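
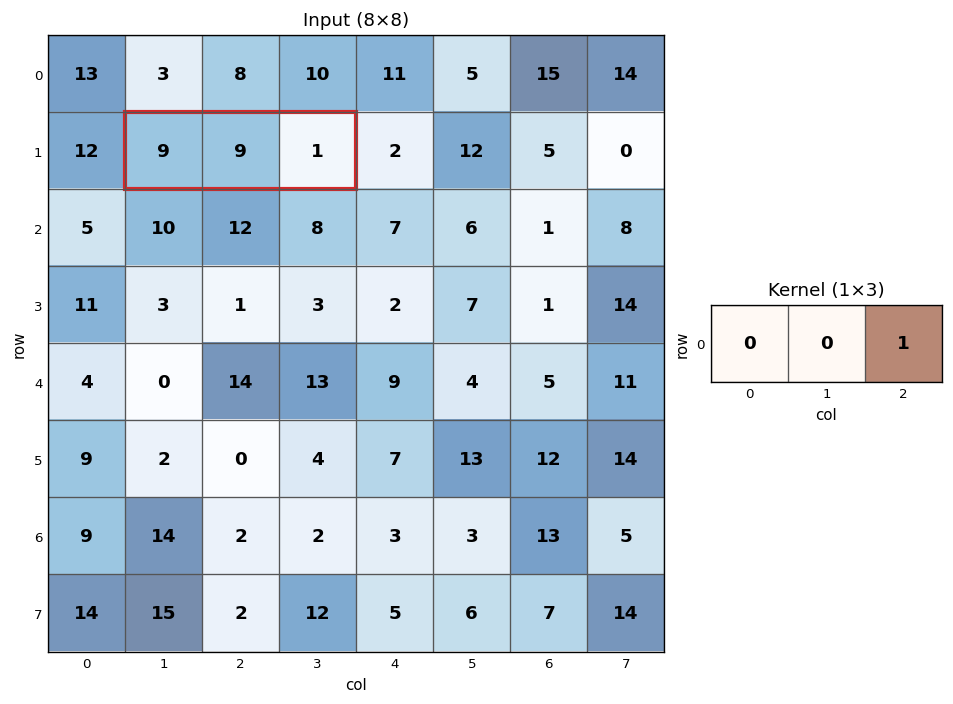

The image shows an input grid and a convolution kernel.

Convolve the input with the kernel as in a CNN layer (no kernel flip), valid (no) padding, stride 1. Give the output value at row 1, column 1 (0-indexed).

1

The receptive field on the input at this output position is [9 9 1]. Elementwise product with the kernel and sum: 1·1.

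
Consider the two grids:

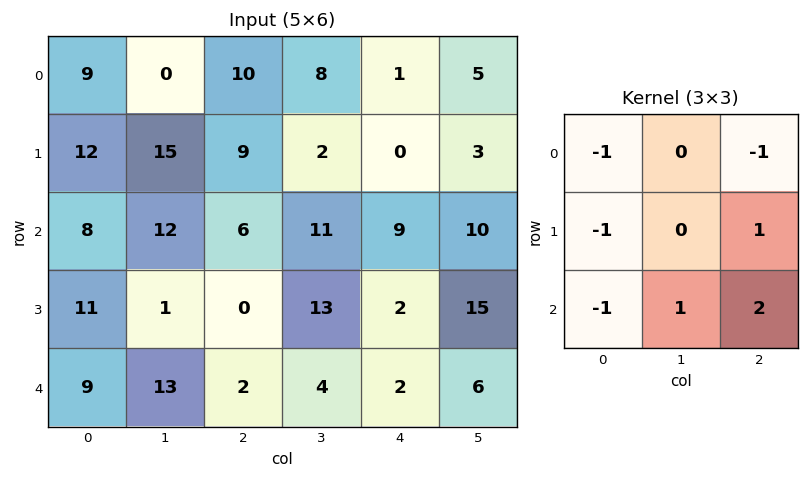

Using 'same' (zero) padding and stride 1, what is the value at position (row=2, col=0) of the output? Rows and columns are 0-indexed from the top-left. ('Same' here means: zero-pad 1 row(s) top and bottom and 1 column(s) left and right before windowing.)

The receptive field on the zero-padded input at this output position is [0 12 15 / 0 8 12 / 0 11 1]. Elementwise product with the kernel and sum: 0·-1 + 15·-1 + 0·-1 + 12·1 + 0·-1 + 11·1 + 1·2.

10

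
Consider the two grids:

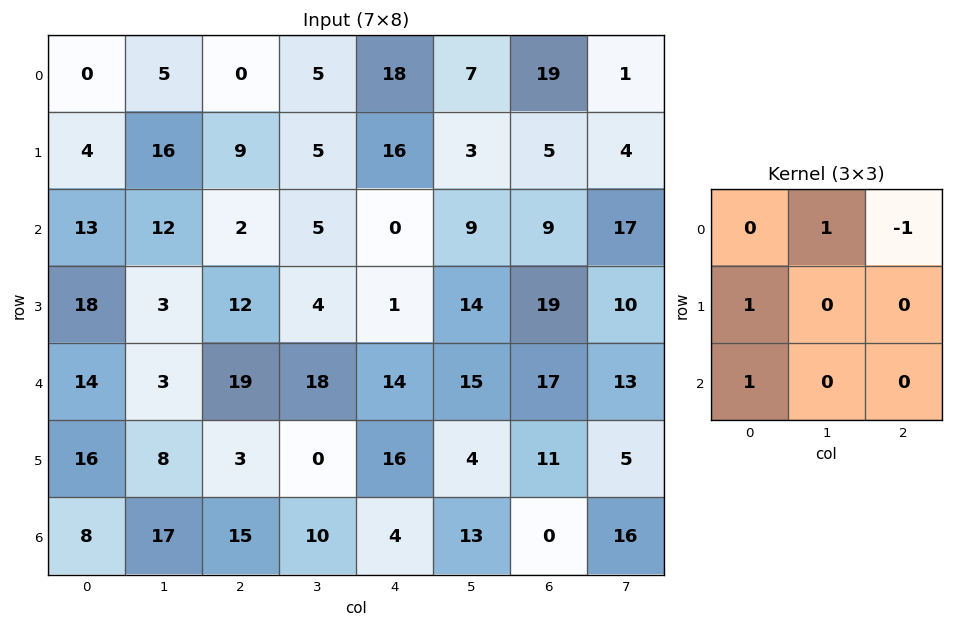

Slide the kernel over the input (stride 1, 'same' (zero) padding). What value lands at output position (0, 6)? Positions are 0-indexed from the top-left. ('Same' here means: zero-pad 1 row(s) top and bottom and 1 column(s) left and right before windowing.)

The receptive field on the zero-padded input at this output position is [0 0 0 / 7 19 1 / 3 5 4]. Elementwise product with the kernel and sum: 0·1 + 0·-1 + 7·1 + 3·1.

10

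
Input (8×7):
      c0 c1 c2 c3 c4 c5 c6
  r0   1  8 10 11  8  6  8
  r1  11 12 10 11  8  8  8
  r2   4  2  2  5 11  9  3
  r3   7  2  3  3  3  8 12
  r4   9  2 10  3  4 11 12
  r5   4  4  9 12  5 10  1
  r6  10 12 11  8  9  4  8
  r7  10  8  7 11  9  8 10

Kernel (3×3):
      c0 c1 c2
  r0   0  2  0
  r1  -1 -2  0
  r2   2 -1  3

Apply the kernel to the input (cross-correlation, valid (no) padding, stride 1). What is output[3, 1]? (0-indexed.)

19

The receptive field on the input at this output position is [2 3 3 / 2 10 3 / 4 9 12]. Elementwise product with the kernel and sum: 3·2 + 2·-1 + 10·-2 + 4·2 + 9·-1 + 12·3.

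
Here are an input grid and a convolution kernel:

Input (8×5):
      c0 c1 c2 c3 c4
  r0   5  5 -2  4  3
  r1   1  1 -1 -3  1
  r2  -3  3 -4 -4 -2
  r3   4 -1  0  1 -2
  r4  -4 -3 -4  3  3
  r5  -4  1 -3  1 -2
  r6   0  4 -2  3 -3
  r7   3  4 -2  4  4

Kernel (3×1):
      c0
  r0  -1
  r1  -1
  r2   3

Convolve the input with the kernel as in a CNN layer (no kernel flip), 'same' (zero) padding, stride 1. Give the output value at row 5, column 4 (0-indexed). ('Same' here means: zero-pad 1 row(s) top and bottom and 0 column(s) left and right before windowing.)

-10

The receptive field on the zero-padded input at this output position is [3 / -2 / -3]. Elementwise product with the kernel and sum: 3·-1 + -2·-1 + -3·3.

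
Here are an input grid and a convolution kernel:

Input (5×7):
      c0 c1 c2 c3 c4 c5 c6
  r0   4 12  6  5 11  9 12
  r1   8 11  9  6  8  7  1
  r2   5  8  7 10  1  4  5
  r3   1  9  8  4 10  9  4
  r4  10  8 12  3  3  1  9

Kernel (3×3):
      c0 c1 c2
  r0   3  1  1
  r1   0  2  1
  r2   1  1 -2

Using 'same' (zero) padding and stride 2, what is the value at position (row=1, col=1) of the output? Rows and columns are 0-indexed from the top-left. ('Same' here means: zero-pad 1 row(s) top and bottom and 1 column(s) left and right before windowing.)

81

The receptive field on the zero-padded input at this output position is [11 9 6 / 8 7 10 / 9 8 4]. Elementwise product with the kernel and sum: 11·3 + 9·1 + 6·1 + 7·2 + 10·1 + 9·1 + 8·1 + 4·-2.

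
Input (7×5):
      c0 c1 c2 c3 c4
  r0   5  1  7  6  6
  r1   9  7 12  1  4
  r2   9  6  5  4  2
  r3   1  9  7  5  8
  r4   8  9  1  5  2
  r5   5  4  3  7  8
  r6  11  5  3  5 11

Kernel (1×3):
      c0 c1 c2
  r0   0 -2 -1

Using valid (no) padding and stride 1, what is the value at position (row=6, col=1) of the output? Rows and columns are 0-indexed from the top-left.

-11

The receptive field on the input at this output position is [5 3 5]. Elementwise product with the kernel and sum: 3·-2 + 5·-1.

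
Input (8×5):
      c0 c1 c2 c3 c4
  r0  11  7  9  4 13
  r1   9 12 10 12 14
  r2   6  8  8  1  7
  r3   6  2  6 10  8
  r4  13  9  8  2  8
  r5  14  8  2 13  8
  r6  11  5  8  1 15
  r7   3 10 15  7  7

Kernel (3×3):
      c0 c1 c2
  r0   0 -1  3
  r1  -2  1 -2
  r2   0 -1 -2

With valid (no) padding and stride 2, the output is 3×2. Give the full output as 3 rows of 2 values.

Output[0,0]: The receptive field on the input at this output position is [11 7 9 / 9 12 10 / 6 8 8]. Elementwise product with the kernel and sum: 7·-1 + 9·3 + 9·-2 + 12·1 + 10·-2 + 8·-1 + 8·-2.

-30 -16
-31 -16
-30 -16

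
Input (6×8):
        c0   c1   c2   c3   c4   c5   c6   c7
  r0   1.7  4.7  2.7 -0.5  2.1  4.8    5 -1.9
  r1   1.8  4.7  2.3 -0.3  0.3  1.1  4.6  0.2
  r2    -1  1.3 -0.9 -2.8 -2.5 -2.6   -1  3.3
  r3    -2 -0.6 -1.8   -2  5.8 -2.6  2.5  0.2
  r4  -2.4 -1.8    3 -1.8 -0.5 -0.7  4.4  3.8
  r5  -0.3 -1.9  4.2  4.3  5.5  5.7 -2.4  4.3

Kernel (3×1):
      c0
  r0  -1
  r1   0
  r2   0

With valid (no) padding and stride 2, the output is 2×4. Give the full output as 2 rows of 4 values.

-1.7 -2.7 -2.1 -5
1 0.9 2.5 1

Output[0,0]: The receptive field on the input at this output position is [1.7 / 1.8 / -1]. Elementwise product with the kernel and sum: 1.7·-1.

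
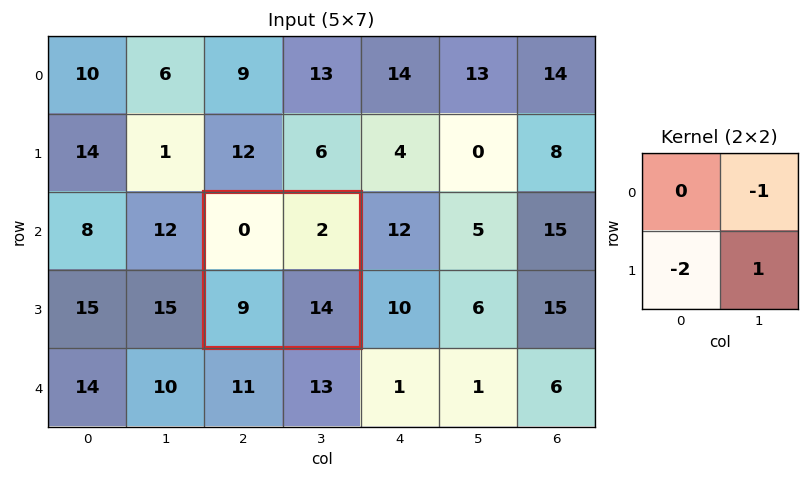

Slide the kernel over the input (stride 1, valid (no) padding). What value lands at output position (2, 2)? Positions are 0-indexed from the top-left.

-6

The receptive field on the input at this output position is [0 2 / 9 14]. Elementwise product with the kernel and sum: 2·-1 + 9·-2 + 14·1.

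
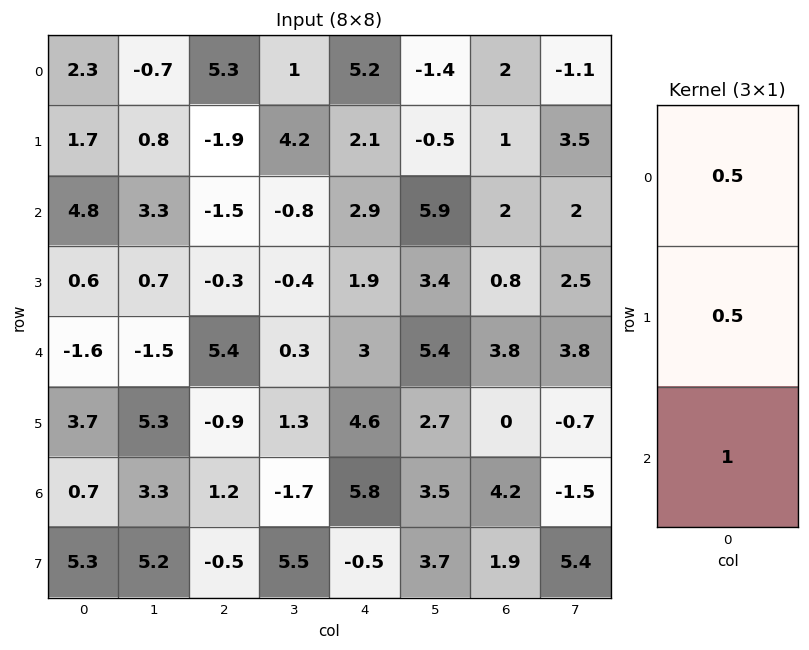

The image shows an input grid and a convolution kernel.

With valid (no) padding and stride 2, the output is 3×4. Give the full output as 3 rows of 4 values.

6.8 0.2 6.55 3.5
1.1 4.5 5.4 5.2
1.75 3.45 9.6 6.1

Output[0,0]: The receptive field on the input at this output position is [2.3 / 1.7 / 4.8]. Elementwise product with the kernel and sum: 2.3·0.5 + 1.7·0.5 + 4.8·1.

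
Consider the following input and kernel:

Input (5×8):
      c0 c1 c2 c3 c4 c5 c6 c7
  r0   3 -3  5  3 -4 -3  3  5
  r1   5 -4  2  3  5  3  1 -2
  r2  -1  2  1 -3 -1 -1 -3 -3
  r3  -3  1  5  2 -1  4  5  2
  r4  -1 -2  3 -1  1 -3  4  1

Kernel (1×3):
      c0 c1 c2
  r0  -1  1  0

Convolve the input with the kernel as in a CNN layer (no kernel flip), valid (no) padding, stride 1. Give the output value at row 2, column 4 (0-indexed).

The receptive field on the input at this output position is [-1 -1 -3]. Elementwise product with the kernel and sum: -1·-1 + -1·1.

0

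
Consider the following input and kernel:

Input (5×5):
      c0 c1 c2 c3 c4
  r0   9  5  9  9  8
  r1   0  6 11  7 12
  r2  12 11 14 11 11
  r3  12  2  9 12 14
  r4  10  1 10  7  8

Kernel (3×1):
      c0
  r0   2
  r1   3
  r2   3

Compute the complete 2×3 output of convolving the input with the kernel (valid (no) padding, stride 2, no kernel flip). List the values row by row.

54 93 85
90 85 88

Output[0,0]: The receptive field on the input at this output position is [9 / 0 / 12]. Elementwise product with the kernel and sum: 9·2 + 0·3 + 12·3.
Output[0,1]: The receptive field on the input at this output position is [9 / 11 / 14]. Elementwise product with the kernel and sum: 9·2 + 11·3 + 14·3.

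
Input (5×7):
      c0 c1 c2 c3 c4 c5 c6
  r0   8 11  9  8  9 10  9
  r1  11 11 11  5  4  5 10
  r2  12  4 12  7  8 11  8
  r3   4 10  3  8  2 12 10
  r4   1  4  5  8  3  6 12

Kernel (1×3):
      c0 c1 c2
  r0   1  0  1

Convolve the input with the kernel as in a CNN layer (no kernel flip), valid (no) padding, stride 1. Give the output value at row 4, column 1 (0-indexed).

12

The receptive field on the input at this output position is [4 5 8]. Elementwise product with the kernel and sum: 4·1 + 8·1.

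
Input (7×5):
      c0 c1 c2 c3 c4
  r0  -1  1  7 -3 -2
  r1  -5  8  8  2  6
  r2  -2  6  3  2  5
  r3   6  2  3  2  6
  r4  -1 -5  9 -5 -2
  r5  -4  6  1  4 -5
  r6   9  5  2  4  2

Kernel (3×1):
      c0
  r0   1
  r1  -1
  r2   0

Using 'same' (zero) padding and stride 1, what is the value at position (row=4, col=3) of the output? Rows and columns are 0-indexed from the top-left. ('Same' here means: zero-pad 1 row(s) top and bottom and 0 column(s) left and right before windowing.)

The receptive field on the zero-padded input at this output position is [2 / -5 / 4]. Elementwise product with the kernel and sum: 2·1 + -5·-1.

7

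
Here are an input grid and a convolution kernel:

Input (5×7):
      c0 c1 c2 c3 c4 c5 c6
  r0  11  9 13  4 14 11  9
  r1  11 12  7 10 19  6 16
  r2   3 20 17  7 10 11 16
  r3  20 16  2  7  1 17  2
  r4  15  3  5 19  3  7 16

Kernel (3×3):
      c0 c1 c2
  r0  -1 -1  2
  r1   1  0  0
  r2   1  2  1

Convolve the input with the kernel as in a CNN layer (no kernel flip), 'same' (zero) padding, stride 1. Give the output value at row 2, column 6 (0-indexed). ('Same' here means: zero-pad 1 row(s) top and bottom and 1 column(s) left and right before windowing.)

10

The receptive field on the zero-padded input at this output position is [6 16 0 / 11 16 0 / 17 2 0]. Elementwise product with the kernel and sum: 6·-1 + 16·-1 + 0·2 + 11·1 + 17·1 + 2·2 + 0·1.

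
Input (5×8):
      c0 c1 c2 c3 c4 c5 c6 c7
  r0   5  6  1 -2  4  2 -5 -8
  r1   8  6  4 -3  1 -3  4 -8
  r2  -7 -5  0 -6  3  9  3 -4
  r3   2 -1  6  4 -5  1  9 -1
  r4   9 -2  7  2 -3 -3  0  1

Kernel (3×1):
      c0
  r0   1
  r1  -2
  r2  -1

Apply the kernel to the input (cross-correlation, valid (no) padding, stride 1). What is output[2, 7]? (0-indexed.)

The receptive field on the input at this output position is [-4 / -1 / 1]. Elementwise product with the kernel and sum: -4·1 + -1·-2 + 1·-1.

-3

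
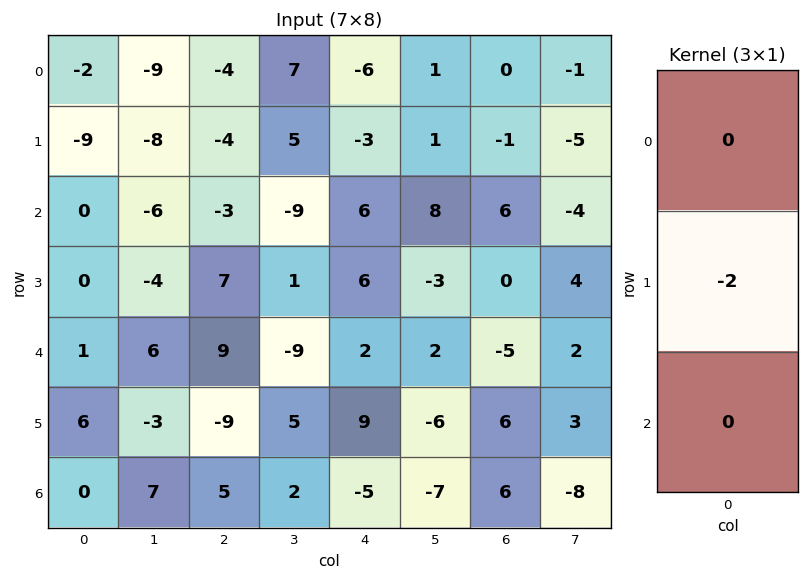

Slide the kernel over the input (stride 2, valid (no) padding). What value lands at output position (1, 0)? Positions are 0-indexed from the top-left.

0

The receptive field on the input at this output position is [0 / 0 / 1]. Elementwise product with the kernel and sum: 0·-2.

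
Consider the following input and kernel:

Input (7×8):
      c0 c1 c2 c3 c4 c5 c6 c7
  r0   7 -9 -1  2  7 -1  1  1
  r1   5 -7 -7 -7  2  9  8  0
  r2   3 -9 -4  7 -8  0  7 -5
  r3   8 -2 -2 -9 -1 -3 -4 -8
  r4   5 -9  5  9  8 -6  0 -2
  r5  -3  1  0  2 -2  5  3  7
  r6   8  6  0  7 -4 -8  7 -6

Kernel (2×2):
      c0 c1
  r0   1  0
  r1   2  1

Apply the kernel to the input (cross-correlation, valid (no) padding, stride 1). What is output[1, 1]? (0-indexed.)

The receptive field on the input at this output position is [-7 -7 / -9 -4]. Elementwise product with the kernel and sum: -7·1 + -9·2 + -4·1.

-29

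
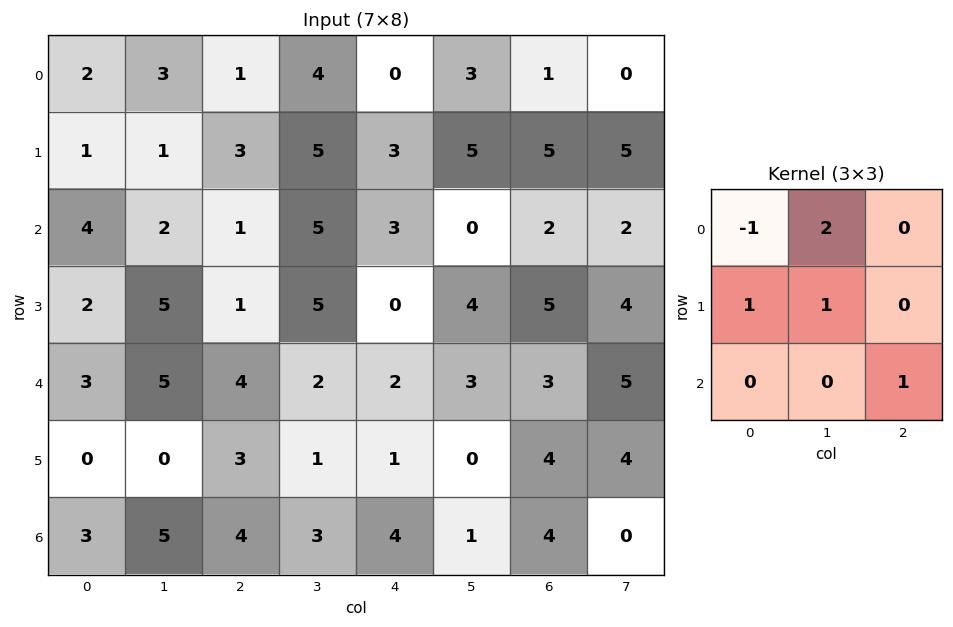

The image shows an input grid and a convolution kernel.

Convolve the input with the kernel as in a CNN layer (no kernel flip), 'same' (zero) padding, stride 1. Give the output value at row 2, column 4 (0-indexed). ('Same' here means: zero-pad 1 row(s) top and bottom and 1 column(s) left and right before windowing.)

The receptive field on the zero-padded input at this output position is [5 3 5 / 5 3 0 / 5 0 4]. Elementwise product with the kernel and sum: 5·-1 + 3·2 + 5·1 + 3·1 + 4·1.

13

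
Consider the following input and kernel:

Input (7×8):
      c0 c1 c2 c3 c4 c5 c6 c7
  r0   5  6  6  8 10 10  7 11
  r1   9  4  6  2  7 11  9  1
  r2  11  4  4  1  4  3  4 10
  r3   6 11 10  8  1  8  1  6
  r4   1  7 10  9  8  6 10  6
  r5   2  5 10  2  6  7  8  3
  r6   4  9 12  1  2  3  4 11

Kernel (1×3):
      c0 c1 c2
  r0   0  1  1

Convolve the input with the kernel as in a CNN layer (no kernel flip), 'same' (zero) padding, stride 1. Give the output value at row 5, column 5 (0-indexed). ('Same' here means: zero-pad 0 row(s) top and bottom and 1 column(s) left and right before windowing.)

15

The receptive field on the zero-padded input at this output position is [6 7 8]. Elementwise product with the kernel and sum: 7·1 + 8·1.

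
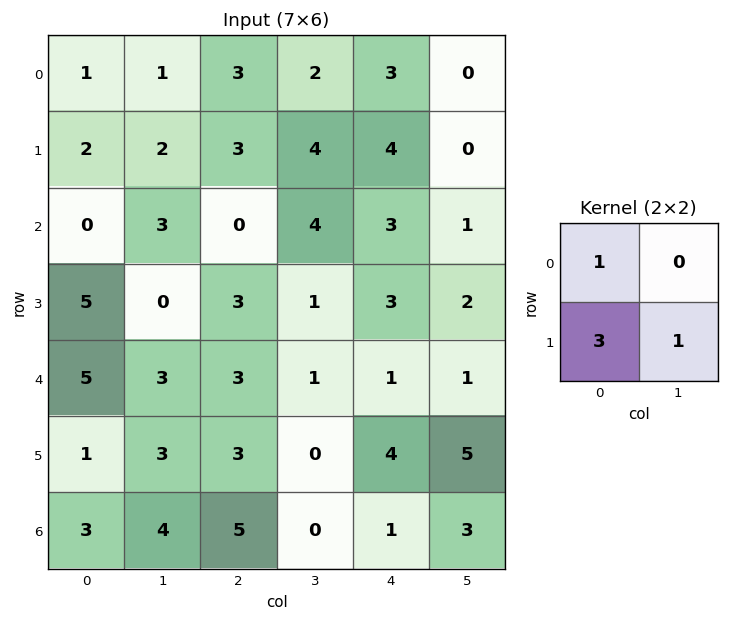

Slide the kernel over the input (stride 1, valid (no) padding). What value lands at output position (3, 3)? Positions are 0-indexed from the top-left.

The receptive field on the input at this output position is [1 3 / 1 1]. Elementwise product with the kernel and sum: 1·1 + 1·3 + 1·1.

5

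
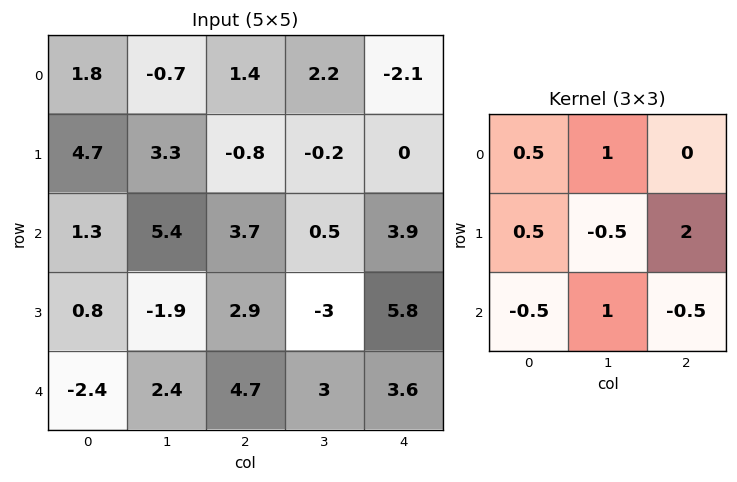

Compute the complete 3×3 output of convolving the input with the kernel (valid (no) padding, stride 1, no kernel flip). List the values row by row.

2.2 3.45 -0.7
7.25 8.05 1.45
14.45 0 15.75

Output[0,0]: The receptive field on the input at this output position is [1.8 -0.7 1.4 / 4.7 3.3 -0.8 / 1.3 5.4 3.7]. Elementwise product with the kernel and sum: 1.8·0.5 + -0.7·1 + 4.7·0.5 + 3.3·-0.5 + -0.8·2 + 1.3·-0.5 + 5.4·1 + 3.7·-0.5.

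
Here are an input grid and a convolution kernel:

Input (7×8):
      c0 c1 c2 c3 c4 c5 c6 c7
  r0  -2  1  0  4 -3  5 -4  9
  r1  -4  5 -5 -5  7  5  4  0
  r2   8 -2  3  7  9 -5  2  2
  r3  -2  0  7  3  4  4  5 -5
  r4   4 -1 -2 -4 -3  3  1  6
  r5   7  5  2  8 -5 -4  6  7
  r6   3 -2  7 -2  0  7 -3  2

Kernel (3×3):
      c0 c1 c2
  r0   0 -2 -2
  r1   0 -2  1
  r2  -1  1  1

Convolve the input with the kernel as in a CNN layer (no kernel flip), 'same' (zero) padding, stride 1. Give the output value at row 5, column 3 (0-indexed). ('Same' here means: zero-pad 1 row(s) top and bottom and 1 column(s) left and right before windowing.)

The receptive field on the zero-padded input at this output position is [-2 -4 -3 / 2 8 -5 / 7 -2 0]. Elementwise product with the kernel and sum: -4·-2 + -3·-2 + 8·-2 + -5·1 + 7·-1 + -2·1 + 0·1.

-16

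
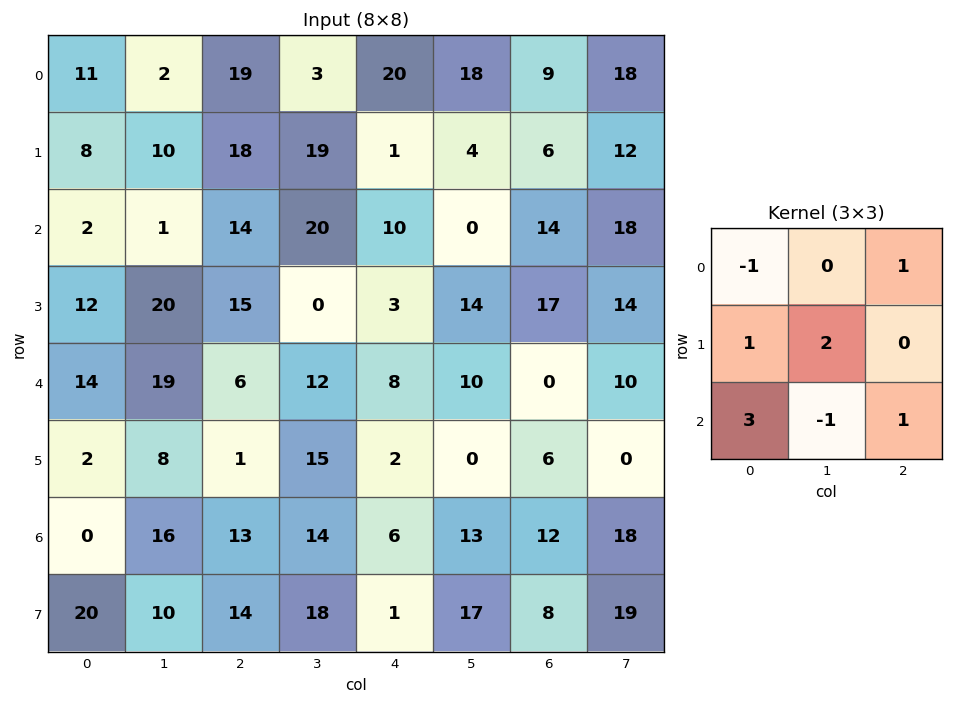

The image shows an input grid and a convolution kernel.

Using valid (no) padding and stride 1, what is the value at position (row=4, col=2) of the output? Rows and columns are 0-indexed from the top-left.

The receptive field on the input at this output position is [6 12 8 / 1 15 2 / 13 14 6]. Elementwise product with the kernel and sum: 6·-1 + 8·1 + 1·1 + 15·2 + 13·3 + 14·-1 + 6·1.

64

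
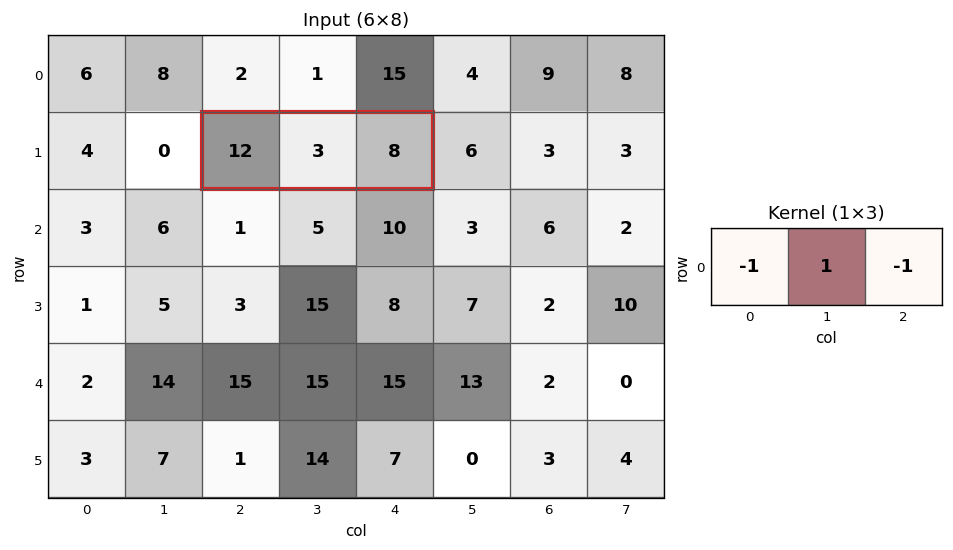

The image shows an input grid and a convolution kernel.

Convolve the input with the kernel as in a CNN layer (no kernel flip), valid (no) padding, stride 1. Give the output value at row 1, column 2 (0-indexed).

-17

The receptive field on the input at this output position is [12 3 8]. Elementwise product with the kernel and sum: 12·-1 + 3·1 + 8·-1.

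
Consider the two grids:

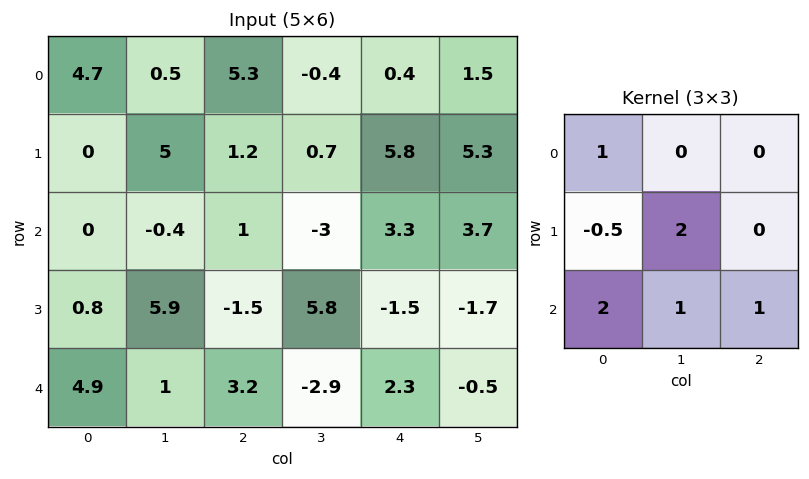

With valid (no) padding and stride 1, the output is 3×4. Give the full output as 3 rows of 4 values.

15.3 -2.4 8.4 11.85
5.2 23.3 -4 17.2
25.4 -4.05 19.15 -12.9

Output[0,0]: The receptive field on the input at this output position is [4.7 0.5 5.3 / 0 5 1.2 / 0 -0.4 1]. Elementwise product with the kernel and sum: 4.7·1 + 0·-0.5 + 5·2 + 0·2 + -0.4·1 + 1·1.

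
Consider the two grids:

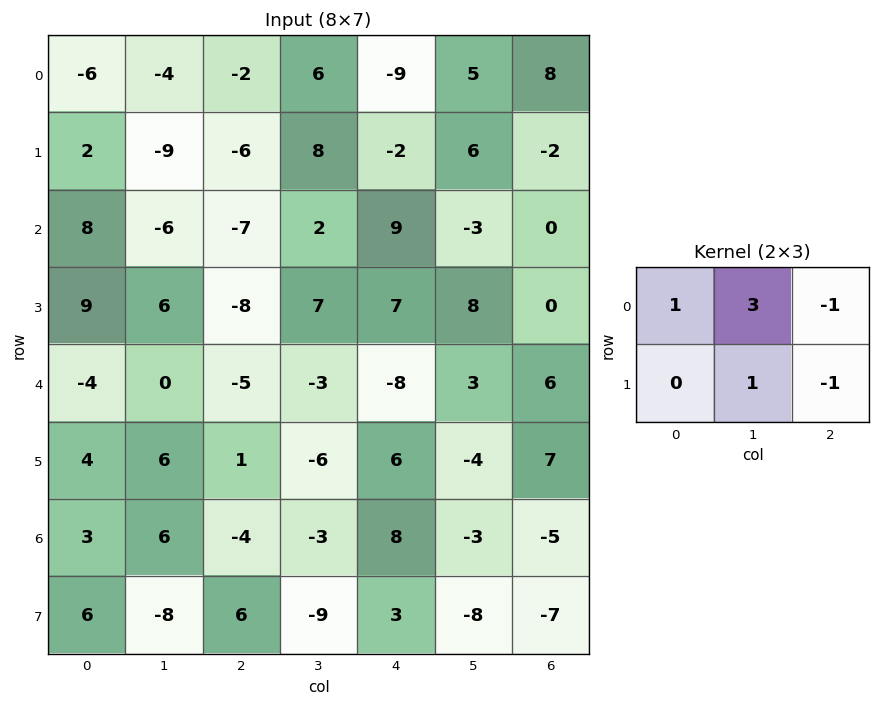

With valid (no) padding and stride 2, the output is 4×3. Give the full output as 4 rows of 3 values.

Output[0,0]: The receptive field on the input at this output position is [-6 -4 -2 / 2 -9 -6]. Elementwise product with the kernel and sum: -6·1 + -4·3 + -2·-1 + -9·1 + -6·-1.

-19 35 6
11 -10 8
6 -18 -16
11 -33 3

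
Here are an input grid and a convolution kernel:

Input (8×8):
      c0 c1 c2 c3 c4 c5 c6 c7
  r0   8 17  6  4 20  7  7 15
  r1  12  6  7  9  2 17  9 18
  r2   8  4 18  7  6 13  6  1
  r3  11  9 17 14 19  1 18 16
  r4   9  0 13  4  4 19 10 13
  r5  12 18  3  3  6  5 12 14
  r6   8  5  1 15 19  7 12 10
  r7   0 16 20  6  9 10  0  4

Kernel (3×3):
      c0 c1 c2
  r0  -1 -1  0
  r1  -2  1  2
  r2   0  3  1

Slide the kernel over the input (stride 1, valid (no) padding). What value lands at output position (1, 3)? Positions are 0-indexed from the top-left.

The receptive field on the input at this output position is [9 2 17 / 7 6 13 / 14 19 1]. Elementwise product with the kernel and sum: 9·-1 + 2·-1 + 7·-2 + 6·1 + 13·2 + 19·3 + 1·1.

65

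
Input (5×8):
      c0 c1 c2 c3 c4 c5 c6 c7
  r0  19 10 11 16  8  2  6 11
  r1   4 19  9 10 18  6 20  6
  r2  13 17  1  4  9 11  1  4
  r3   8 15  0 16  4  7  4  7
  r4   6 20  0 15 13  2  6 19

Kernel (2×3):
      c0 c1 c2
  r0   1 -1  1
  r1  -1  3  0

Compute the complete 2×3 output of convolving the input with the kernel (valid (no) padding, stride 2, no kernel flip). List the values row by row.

Output[0,0]: The receptive field on the input at this output position is [19 10 11 / 4 19 9]. Elementwise product with the kernel and sum: 19·1 + 10·-1 + 11·1 + 4·-1 + 19·3.
Output[0,1]: The receptive field on the input at this output position is [11 16 8 / 9 10 18]. Elementwise product with the kernel and sum: 11·1 + 16·-1 + 8·1 + 9·-1 + 10·3.

73 24 12
34 54 16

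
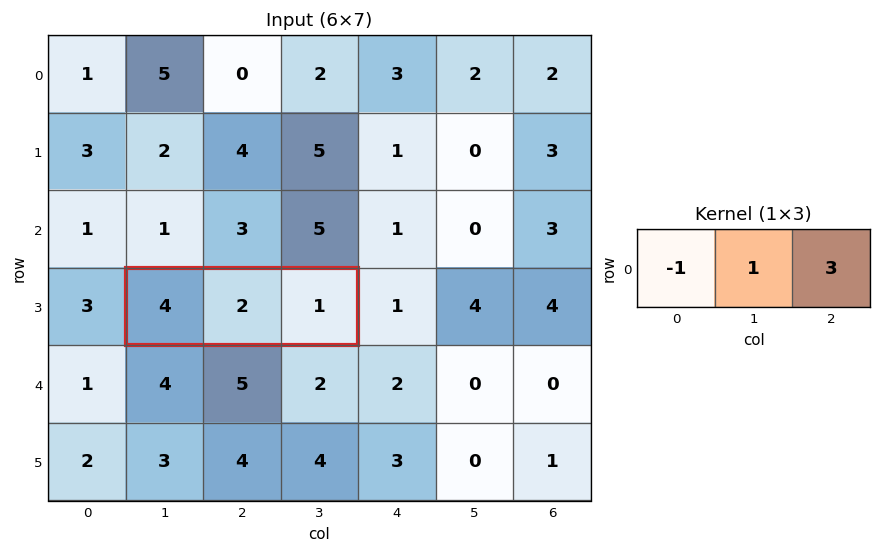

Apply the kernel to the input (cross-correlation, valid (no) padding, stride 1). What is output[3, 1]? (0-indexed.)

1

The receptive field on the input at this output position is [4 2 1]. Elementwise product with the kernel and sum: 4·-1 + 2·1 + 1·3.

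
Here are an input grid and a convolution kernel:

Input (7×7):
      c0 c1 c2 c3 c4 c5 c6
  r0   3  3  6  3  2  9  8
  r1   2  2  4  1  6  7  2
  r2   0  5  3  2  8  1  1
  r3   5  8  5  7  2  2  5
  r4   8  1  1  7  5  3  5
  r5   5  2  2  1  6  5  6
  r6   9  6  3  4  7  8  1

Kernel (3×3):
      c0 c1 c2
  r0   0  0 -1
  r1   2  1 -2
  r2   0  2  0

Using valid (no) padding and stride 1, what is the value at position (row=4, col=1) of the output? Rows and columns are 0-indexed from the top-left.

The receptive field on the input at this output position is [1 1 7 / 2 2 1 / 6 3 4]. Elementwise product with the kernel and sum: 7·-1 + 2·2 + 2·1 + 1·-2 + 3·2.

3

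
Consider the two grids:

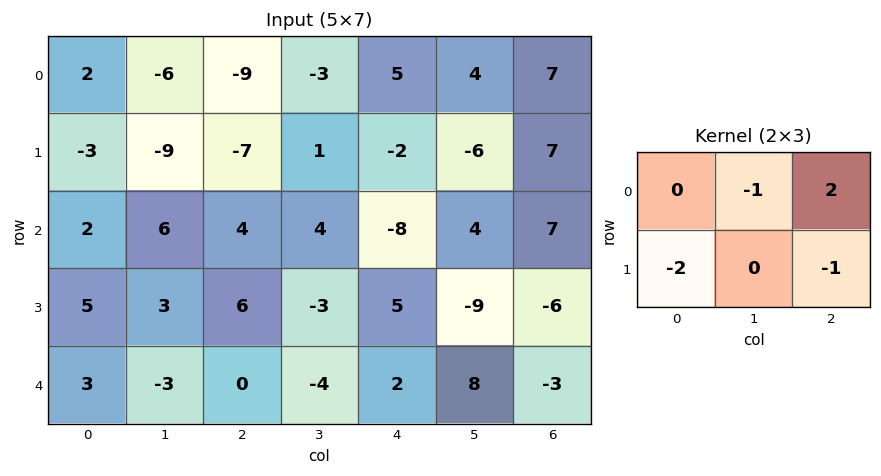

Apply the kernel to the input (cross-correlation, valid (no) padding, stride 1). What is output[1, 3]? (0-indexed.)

The receptive field on the input at this output position is [1 -2 -6 / 4 -8 4]. Elementwise product with the kernel and sum: -2·-1 + -6·2 + 4·-2 + 4·-1.

-22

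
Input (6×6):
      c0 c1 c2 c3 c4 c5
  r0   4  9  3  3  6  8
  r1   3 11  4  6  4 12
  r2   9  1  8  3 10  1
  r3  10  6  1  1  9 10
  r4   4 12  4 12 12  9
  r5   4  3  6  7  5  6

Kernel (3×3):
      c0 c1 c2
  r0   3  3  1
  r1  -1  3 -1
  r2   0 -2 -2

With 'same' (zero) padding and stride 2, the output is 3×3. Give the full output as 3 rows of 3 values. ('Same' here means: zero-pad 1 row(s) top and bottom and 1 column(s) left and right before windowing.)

-25 -23 -25
14 67 30
22 -16 33

Output[0,0]: The receptive field on the zero-padded input at this output position is [0 0 0 / 0 4 9 / 0 3 11]. Elementwise product with the kernel and sum: 0·3 + 0·3 + 0·1 + 0·-1 + 4·3 + 9·-1 + 3·-2 + 11·-2.
Output[0,1]: The receptive field on the zero-padded input at this output position is [0 0 0 / 9 3 3 / 11 4 6]. Elementwise product with the kernel and sum: 0·3 + 0·3 + 0·1 + 9·-1 + 3·3 + 3·-1 + 4·-2 + 6·-2.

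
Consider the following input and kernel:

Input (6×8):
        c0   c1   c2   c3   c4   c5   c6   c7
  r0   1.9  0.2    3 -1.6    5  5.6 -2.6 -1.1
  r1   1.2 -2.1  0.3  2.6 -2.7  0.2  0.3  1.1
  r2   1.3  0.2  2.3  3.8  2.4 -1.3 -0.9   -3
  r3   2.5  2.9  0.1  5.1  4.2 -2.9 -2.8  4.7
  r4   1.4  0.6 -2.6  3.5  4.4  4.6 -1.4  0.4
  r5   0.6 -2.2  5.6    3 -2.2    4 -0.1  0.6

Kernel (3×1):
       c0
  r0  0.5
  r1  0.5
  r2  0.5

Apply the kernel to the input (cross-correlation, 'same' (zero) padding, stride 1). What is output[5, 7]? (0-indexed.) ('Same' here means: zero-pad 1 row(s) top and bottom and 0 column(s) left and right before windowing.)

0.5

The receptive field on the zero-padded input at this output position is [0.4 / 0.6 / 0]. Elementwise product with the kernel and sum: 0.4·0.5 + 0.6·0.5 + 0·0.5.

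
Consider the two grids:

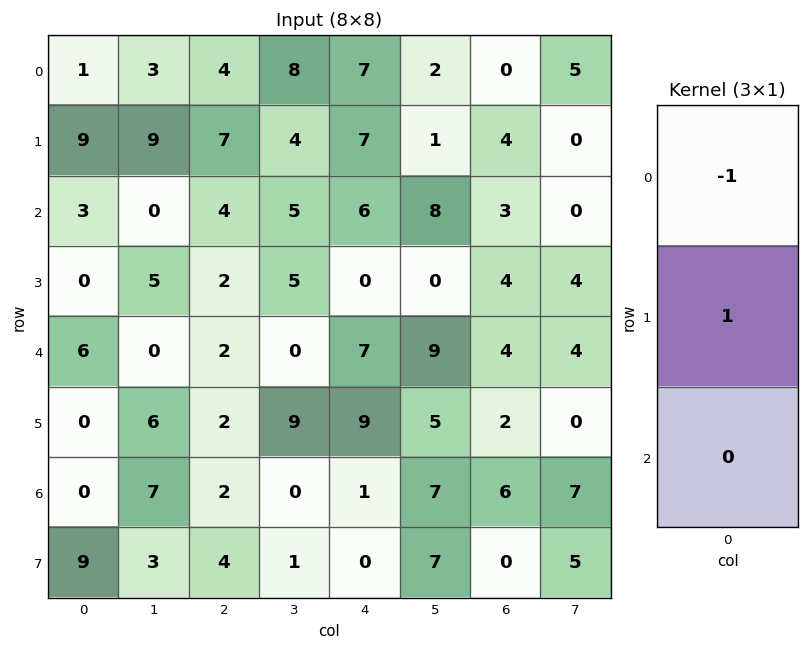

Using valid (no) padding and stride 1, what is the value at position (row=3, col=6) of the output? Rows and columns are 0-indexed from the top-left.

The receptive field on the input at this output position is [4 / 4 / 2]. Elementwise product with the kernel and sum: 4·-1 + 4·1.

0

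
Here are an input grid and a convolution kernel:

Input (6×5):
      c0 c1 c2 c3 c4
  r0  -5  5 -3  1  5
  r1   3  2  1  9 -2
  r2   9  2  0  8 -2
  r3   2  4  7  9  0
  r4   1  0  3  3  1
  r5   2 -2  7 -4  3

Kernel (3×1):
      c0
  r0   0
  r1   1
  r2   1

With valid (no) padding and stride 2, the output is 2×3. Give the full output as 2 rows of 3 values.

12 1 -4
3 10 1

Output[0,0]: The receptive field on the input at this output position is [-5 / 3 / 9]. Elementwise product with the kernel and sum: 3·1 + 9·1.
Output[0,1]: The receptive field on the input at this output position is [-3 / 1 / 0]. Elementwise product with the kernel and sum: 1·1 + 0·1.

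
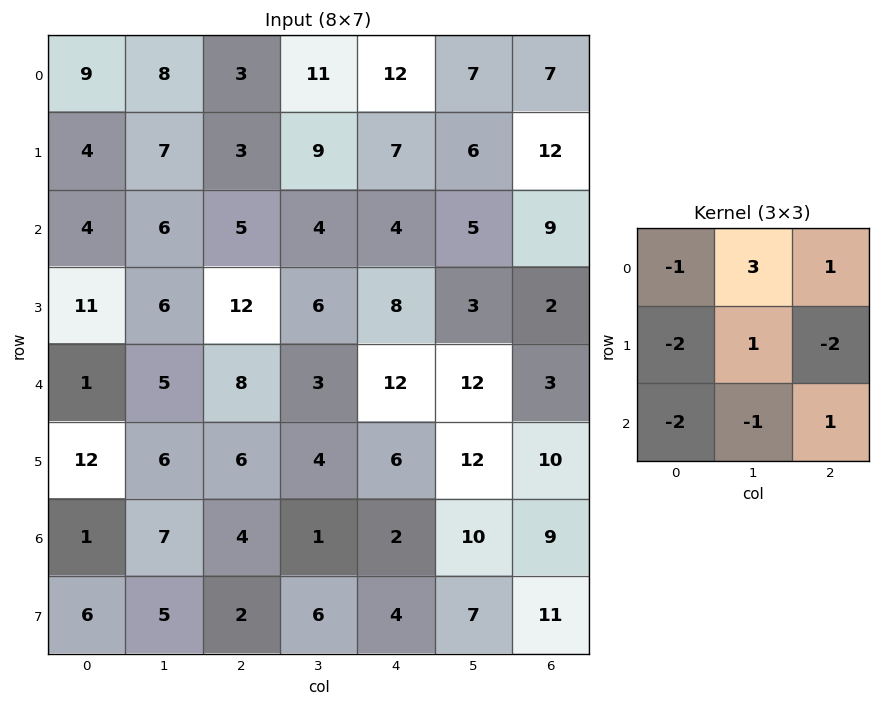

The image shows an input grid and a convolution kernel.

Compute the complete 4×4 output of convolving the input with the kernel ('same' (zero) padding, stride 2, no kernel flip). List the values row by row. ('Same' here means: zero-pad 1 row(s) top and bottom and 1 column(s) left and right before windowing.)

Output[0,0]: The receptive field on the zero-padded input at this output position is [0 0 0 / 0 9 8 / 0 4 7]. Elementwise product with the kernel and sum: 0·-1 + 0·3 + 0·1 + 0·-2 + 9·1 + 8·-2 + 0·-2 + 4·-1 + 7·1.
Output[0,1]: The receptive field on the zero-padded input at this output position is [0 0 0 / 8 3 11 / 7 3 9]. Elementwise product with the kernel and sum: 0·-1 + 0·3 + 0·1 + 8·-2 + 3·1 + 11·-2 + 7·-2 + 3·-1 + 9·1.

-4 -43 -43 -31
6 -22 -13 21
24 14 1 -52
28 -2 -3 -18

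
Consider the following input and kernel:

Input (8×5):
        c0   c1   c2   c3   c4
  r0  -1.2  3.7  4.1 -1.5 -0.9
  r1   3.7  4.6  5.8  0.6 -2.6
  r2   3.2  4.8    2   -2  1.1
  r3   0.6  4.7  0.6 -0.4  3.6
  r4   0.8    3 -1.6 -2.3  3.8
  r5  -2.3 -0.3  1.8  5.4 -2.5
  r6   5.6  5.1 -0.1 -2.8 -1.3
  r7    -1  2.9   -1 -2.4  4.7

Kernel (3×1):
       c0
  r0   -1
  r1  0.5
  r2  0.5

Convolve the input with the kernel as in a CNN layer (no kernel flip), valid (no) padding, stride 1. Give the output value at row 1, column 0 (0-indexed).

-1.8

The receptive field on the input at this output position is [3.7 / 3.2 / 0.6]. Elementwise product with the kernel and sum: 3.7·-1 + 3.2·0.5 + 0.6·0.5.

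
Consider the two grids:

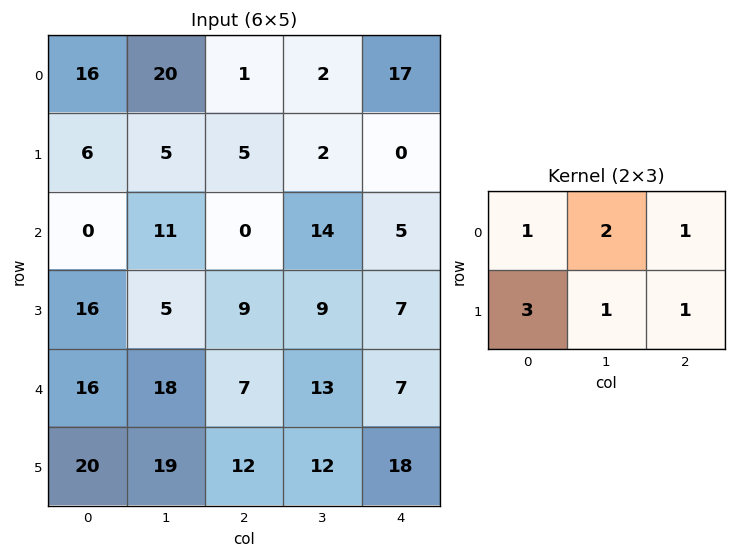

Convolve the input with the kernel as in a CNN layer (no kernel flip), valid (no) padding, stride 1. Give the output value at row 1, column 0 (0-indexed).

32

The receptive field on the input at this output position is [6 5 5 / 0 11 0]. Elementwise product with the kernel and sum: 6·1 + 5·2 + 5·1 + 0·3 + 11·1 + 0·1.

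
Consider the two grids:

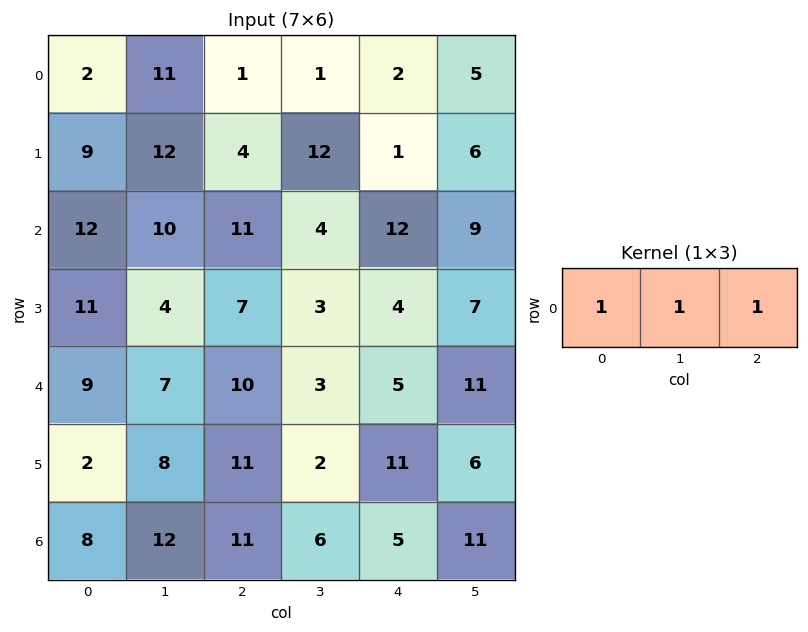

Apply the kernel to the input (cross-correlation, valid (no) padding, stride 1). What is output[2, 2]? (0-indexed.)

27

The receptive field on the input at this output position is [11 4 12]. Elementwise product with the kernel and sum: 11·1 + 4·1 + 12·1.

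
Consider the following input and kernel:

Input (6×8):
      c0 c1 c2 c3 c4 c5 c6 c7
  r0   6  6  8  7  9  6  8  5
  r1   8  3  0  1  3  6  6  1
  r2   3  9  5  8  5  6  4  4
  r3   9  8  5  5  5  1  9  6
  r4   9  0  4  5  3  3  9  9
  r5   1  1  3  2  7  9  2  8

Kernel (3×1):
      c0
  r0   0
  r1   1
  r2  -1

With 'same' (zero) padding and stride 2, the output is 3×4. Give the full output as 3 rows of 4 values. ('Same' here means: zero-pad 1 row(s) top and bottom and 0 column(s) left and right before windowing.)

-2 8 6 2
-6 0 0 -5
8 1 -4 7

Output[0,0]: The receptive field on the zero-padded input at this output position is [0 / 6 / 8]. Elementwise product with the kernel and sum: 6·1 + 8·-1.
Output[0,1]: The receptive field on the zero-padded input at this output position is [0 / 8 / 0]. Elementwise product with the kernel and sum: 8·1 + 0·-1.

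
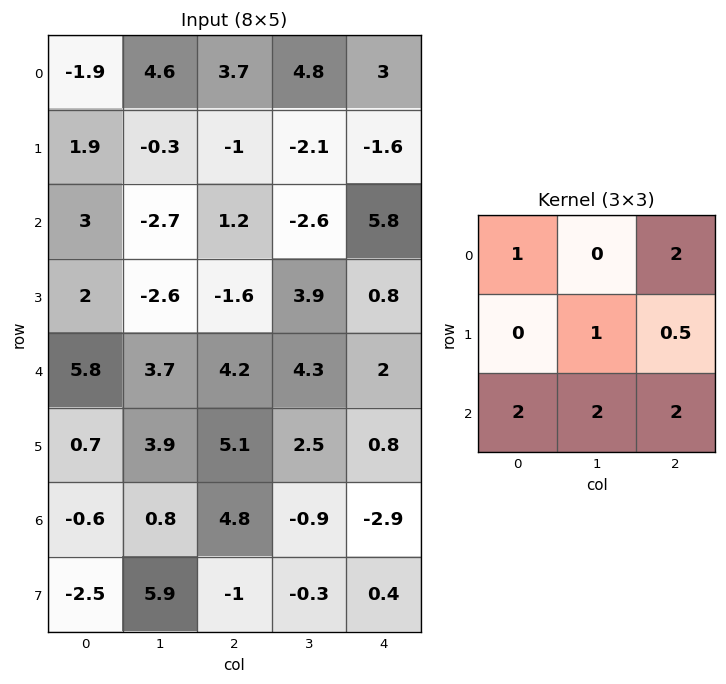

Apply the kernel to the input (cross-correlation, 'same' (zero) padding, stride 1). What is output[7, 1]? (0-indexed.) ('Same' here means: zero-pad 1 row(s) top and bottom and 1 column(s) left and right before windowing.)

The receptive field on the zero-padded input at this output position is [-0.6 0.8 4.8 / -2.5 5.9 -1 / 0 0 0]. Elementwise product with the kernel and sum: -0.6·1 + 4.8·2 + 5.9·1 + -1·0.5 + 0·2 + 0·2 + 0·2.

14.4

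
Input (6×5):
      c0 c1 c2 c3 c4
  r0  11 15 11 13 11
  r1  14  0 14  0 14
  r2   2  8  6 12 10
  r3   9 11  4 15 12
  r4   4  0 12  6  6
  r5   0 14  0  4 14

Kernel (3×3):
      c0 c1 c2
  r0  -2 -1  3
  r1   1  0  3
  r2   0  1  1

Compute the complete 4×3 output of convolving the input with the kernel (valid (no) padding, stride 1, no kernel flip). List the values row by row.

Output[0,0]: The receptive field on the input at this output position is [11 15 11 / 14 0 14 / 2 8 6]. Elementwise product with the kernel and sum: 11·-2 + 15·-1 + 11·3 + 14·1 + 14·3 + 8·1 + 6·1.

66 16 76
49 49 77
39 88 58
37 41 61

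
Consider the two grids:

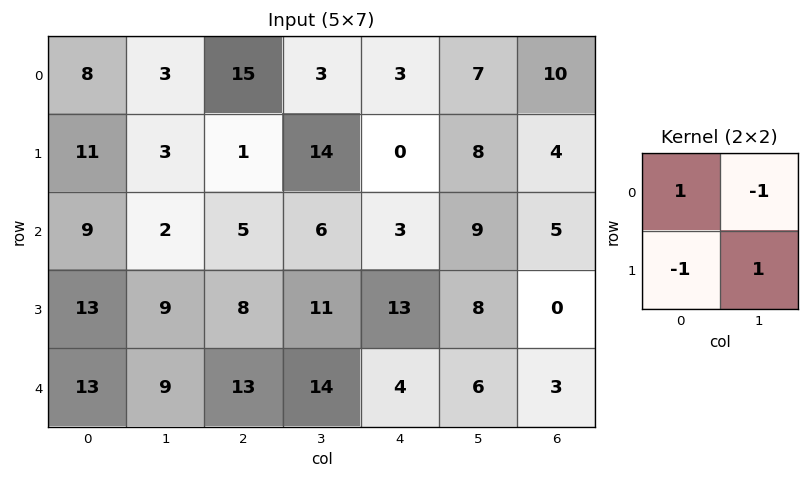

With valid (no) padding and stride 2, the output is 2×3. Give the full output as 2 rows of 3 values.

Output[0,0]: The receptive field on the input at this output position is [8 3 / 11 3]. Elementwise product with the kernel and sum: 8·1 + 3·-1 + 11·-1 + 3·1.
Output[0,1]: The receptive field on the input at this output position is [15 3 / 1 14]. Elementwise product with the kernel and sum: 15·1 + 3·-1 + 1·-1 + 14·1.

-3 25 4
3 2 -11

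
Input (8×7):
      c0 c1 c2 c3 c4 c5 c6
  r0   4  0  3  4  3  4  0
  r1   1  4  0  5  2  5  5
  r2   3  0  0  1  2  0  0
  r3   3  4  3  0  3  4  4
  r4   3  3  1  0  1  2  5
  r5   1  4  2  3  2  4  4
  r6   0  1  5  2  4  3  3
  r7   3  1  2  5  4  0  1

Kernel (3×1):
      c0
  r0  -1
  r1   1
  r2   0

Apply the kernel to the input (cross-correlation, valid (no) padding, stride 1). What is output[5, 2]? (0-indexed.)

The receptive field on the input at this output position is [2 / 5 / 2]. Elementwise product with the kernel and sum: 2·-1 + 5·1.

3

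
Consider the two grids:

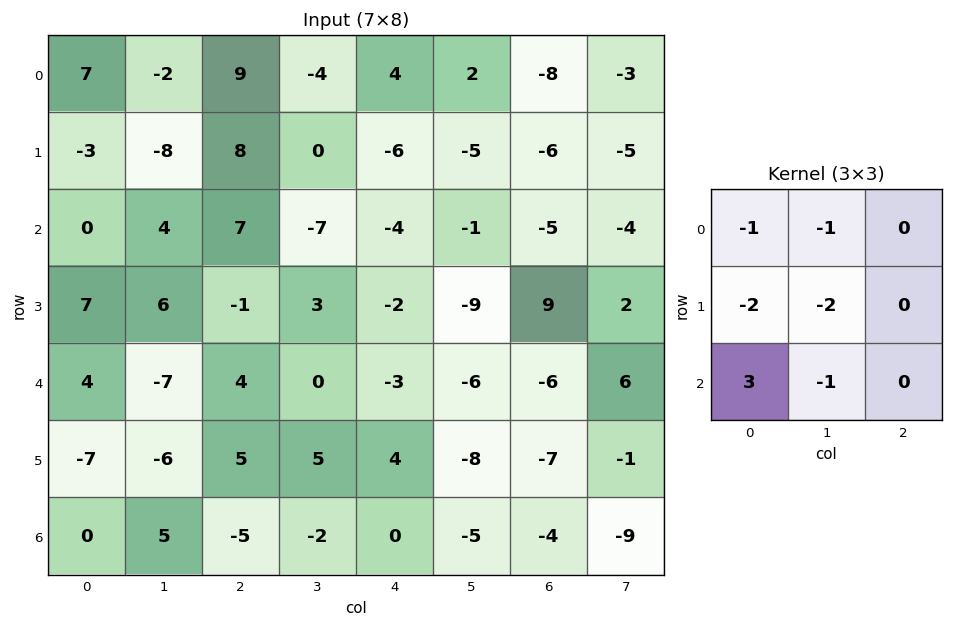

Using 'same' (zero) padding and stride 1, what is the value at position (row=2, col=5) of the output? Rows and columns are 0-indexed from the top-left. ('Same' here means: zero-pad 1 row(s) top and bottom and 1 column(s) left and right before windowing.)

The receptive field on the zero-padded input at this output position is [-6 -5 -6 / -4 -1 -5 / -2 -9 9]. Elementwise product with the kernel and sum: -6·-1 + -5·-1 + -4·-2 + -1·-2 + -2·3 + -9·-1.

24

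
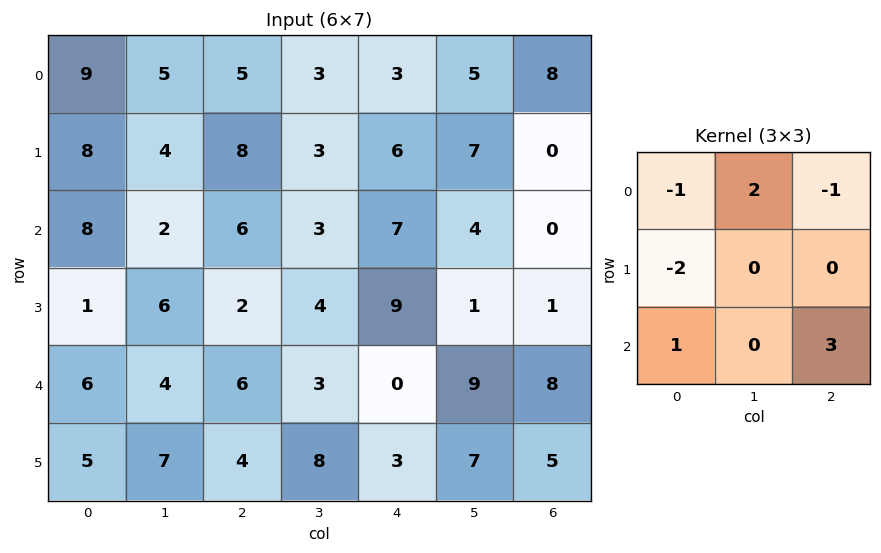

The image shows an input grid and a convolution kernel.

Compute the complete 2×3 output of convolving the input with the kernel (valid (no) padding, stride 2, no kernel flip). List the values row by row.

6 9 -6
12 -5 7

Output[0,0]: The receptive field on the input at this output position is [9 5 5 / 8 4 8 / 8 2 6]. Elementwise product with the kernel and sum: 9·-1 + 5·2 + 5·-1 + 8·-2 + 8·1 + 6·3.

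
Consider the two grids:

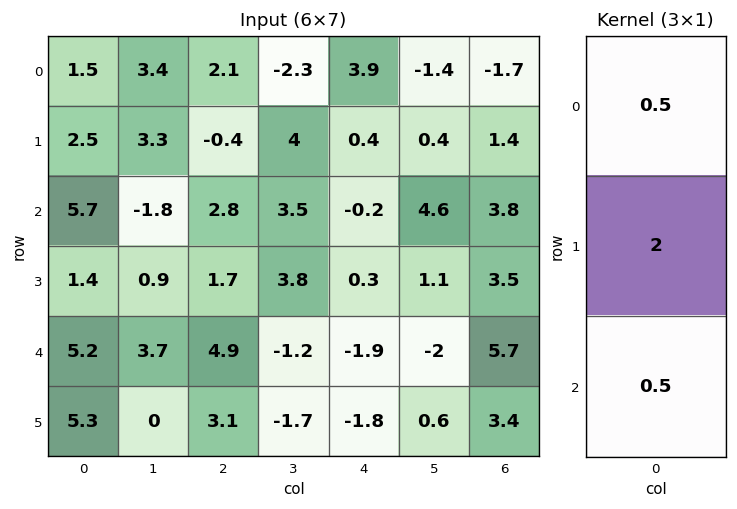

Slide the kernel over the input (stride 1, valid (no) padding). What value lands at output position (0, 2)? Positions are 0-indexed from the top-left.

The receptive field on the input at this output position is [2.1 / -0.4 / 2.8]. Elementwise product with the kernel and sum: 2.1·0.5 + -0.4·2 + 2.8·0.5.

1.65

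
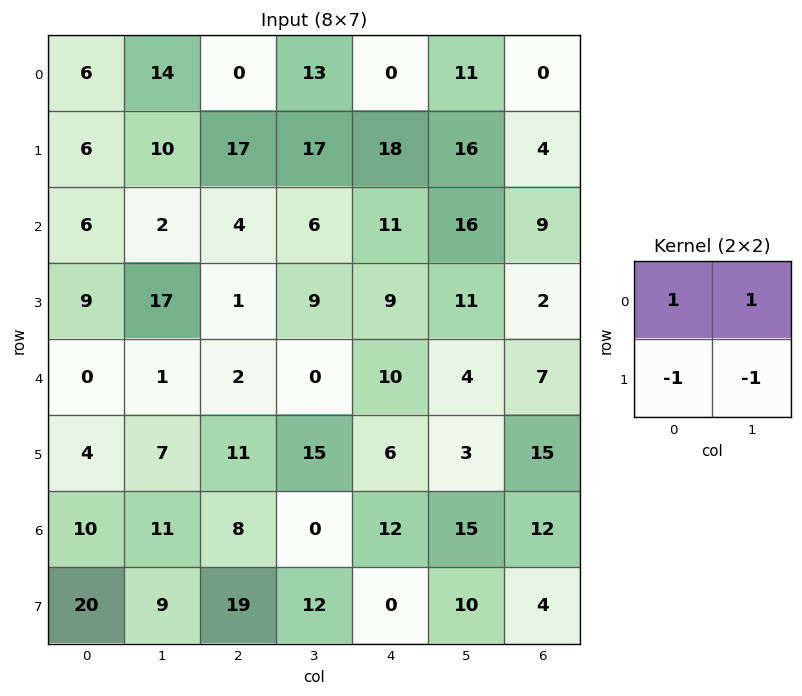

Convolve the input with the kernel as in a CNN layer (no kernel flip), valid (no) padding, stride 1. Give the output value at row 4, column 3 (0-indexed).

The receptive field on the input at this output position is [0 10 / 15 6]. Elementwise product with the kernel and sum: 0·1 + 10·1 + 15·-1 + 6·-1.

-11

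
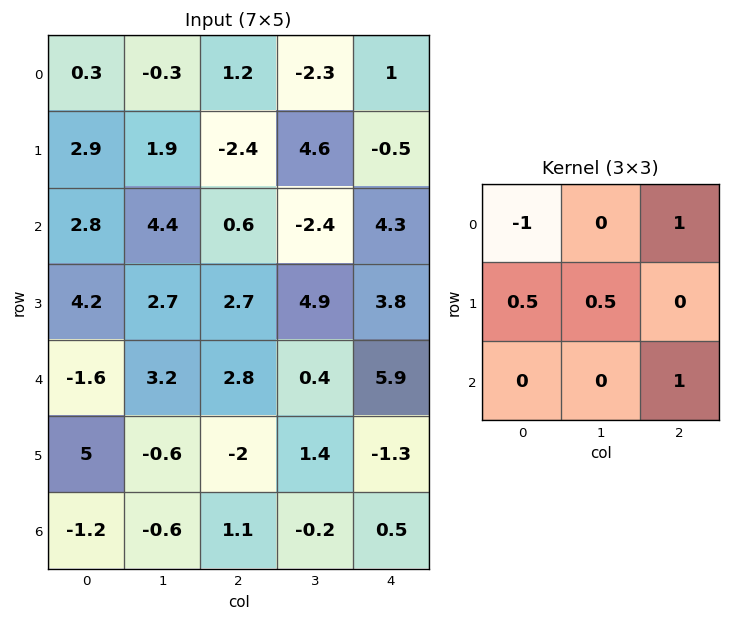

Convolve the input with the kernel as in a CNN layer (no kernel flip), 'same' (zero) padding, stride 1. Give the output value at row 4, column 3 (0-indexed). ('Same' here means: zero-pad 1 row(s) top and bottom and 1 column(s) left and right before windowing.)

The receptive field on the zero-padded input at this output position is [2.7 4.9 3.8 / 2.8 0.4 5.9 / -2 1.4 -1.3]. Elementwise product with the kernel and sum: 2.7·-1 + 3.8·1 + 2.8·0.5 + 0.4·0.5 + -1.3·1.

1.4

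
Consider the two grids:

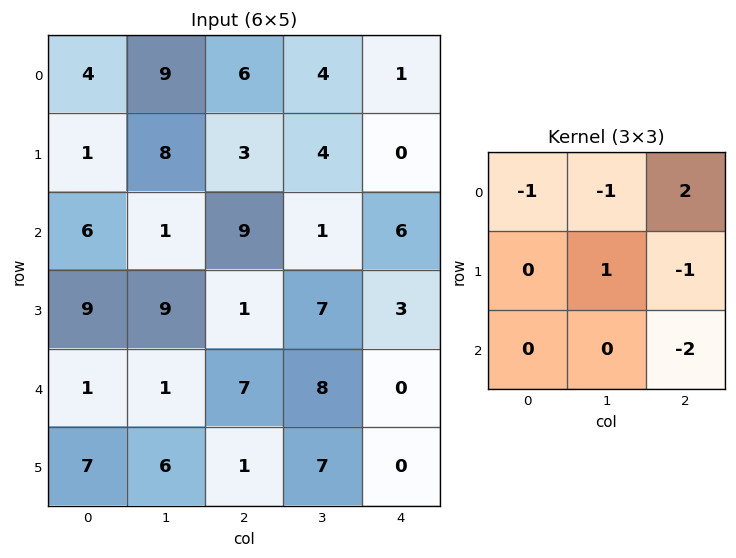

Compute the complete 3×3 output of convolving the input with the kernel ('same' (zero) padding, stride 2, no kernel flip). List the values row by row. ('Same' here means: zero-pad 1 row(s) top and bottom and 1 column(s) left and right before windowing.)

-21 -6 1
2 -9 2
-3 -11 -10

Output[0,0]: The receptive field on the zero-padded input at this output position is [0 0 0 / 0 4 9 / 0 1 8]. Elementwise product with the kernel and sum: 0·-1 + 0·-1 + 0·2 + 4·1 + 9·-1 + 8·-2.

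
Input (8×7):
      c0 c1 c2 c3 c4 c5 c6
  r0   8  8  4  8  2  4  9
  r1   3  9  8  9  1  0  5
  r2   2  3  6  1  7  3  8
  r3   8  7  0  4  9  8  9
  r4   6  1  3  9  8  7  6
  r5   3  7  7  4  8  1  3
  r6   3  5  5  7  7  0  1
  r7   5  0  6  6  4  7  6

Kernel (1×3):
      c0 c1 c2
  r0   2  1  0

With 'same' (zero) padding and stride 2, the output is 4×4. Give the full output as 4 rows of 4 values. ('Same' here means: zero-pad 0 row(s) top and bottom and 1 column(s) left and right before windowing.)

Output[0,0]: The receptive field on the zero-padded input at this output position is [0 8 8]. Elementwise product with the kernel and sum: 0·2 + 8·1.

8 20 18 17
2 12 9 14
6 5 26 20
3 15 21 1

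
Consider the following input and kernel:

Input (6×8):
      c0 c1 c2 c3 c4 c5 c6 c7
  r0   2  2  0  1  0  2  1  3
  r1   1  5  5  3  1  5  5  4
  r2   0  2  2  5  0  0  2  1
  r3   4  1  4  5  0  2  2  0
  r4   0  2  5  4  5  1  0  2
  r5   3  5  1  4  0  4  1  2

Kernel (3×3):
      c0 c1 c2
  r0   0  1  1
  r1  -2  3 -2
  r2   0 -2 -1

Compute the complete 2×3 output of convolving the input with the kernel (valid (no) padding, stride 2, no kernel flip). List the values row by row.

Output[0,0]: The receptive field on the input at this output position is [2 2 0 / 1 5 5 / 0 2 2]. Elementwise product with the kernel and sum: 2·1 + 0·1 + 1·-2 + 5·3 + 5·-2 + 2·-2 + 2·-1.

-1 -12 4
-18 -1 2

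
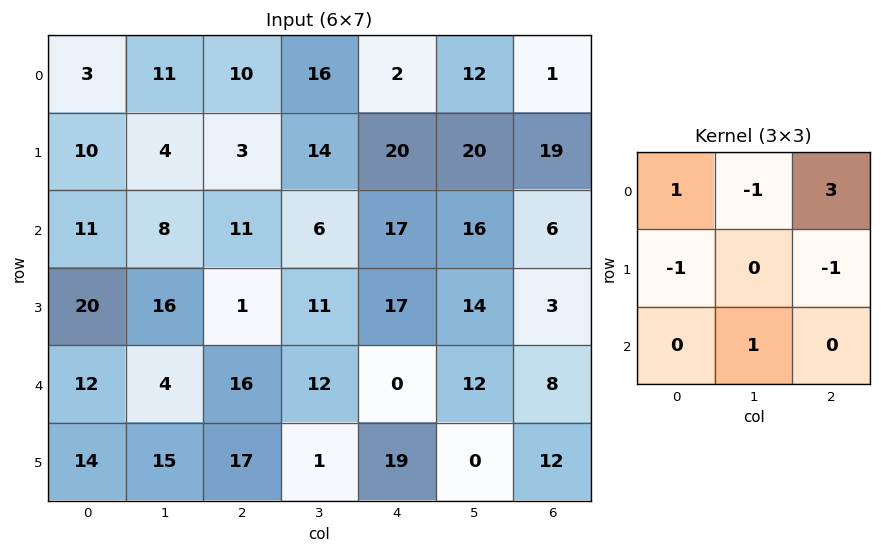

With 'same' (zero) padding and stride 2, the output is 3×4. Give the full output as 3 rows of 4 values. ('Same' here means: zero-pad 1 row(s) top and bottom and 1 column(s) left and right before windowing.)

-1 -24 -8 7
14 30 49 -12
38 49 31 11

Output[0,0]: The receptive field on the zero-padded input at this output position is [0 0 0 / 0 3 11 / 0 10 4]. Elementwise product with the kernel and sum: 0·1 + 0·-1 + 0·3 + 0·-1 + 11·-1 + 10·1.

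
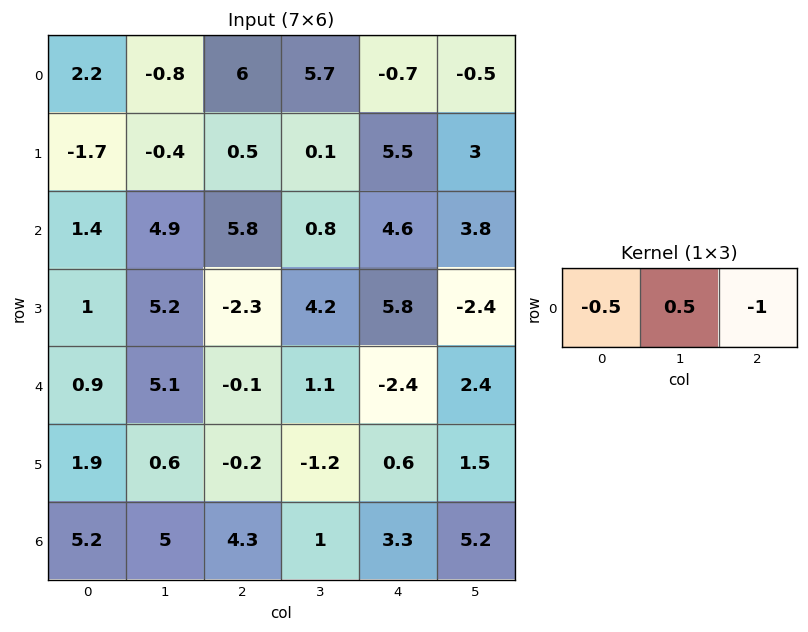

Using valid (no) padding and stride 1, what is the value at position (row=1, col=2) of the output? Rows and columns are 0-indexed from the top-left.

The receptive field on the input at this output position is [0.5 0.1 5.5]. Elementwise product with the kernel and sum: 0.5·-0.5 + 0.1·0.5 + 5.5·-1.

-5.7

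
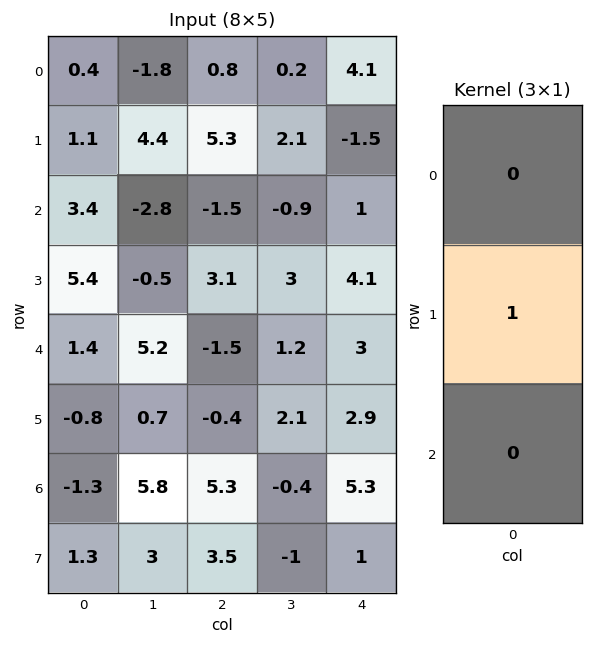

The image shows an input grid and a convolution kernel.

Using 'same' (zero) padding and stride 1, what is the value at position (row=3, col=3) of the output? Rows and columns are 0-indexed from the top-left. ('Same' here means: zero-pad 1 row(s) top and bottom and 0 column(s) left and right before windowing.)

3

The receptive field on the zero-padded input at this output position is [-0.9 / 3 / 1.2]. Elementwise product with the kernel and sum: 3·1.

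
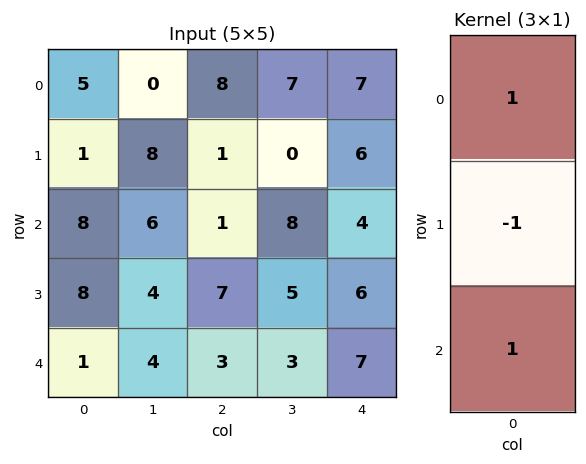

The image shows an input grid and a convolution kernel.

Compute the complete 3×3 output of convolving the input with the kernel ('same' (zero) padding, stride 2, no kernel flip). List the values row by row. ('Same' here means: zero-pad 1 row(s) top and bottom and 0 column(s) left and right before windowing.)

Output[0,0]: The receptive field on the zero-padded input at this output position is [0 / 5 / 1]. Elementwise product with the kernel and sum: 0·1 + 5·-1 + 1·1.

-4 -7 -1
1 7 8
7 4 -1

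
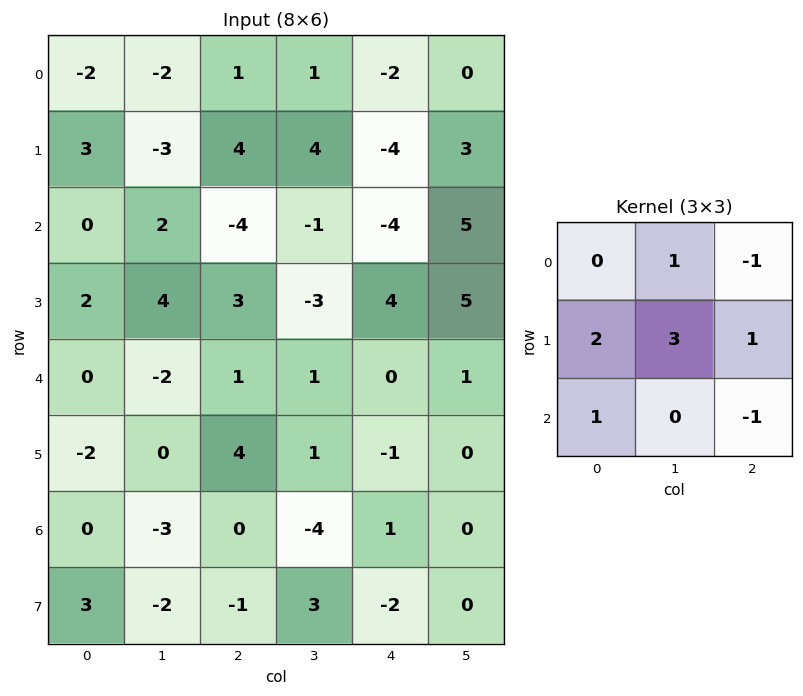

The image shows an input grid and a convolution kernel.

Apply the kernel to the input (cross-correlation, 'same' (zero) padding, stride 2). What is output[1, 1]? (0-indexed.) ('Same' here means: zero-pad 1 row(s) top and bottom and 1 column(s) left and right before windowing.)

-2

The receptive field on the zero-padded input at this output position is [-3 4 4 / 2 -4 -1 / 4 3 -3]. Elementwise product with the kernel and sum: 4·1 + 4·-1 + 2·2 + -4·3 + -1·1 + 4·1 + -3·-1.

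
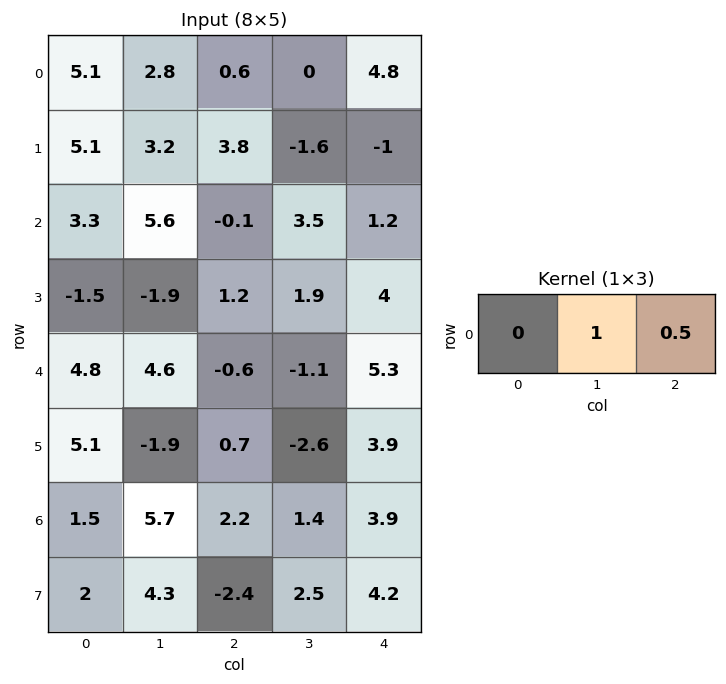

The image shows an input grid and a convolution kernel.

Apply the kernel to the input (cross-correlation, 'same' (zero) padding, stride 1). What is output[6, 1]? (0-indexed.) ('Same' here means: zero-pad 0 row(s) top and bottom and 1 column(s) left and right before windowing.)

The receptive field on the zero-padded input at this output position is [1.5 5.7 2.2]. Elementwise product with the kernel and sum: 5.7·1 + 2.2·0.5.

6.8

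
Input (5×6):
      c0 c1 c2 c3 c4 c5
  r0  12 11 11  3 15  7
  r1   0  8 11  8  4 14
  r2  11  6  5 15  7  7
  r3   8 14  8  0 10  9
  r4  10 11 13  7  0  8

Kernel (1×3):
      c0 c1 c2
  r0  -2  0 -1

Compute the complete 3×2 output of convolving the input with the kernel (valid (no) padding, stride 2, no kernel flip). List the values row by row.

Output[0,0]: The receptive field on the input at this output position is [12 11 11]. Elementwise product with the kernel and sum: 12·-2 + 11·-1.

-35 -37
-27 -17
-33 -26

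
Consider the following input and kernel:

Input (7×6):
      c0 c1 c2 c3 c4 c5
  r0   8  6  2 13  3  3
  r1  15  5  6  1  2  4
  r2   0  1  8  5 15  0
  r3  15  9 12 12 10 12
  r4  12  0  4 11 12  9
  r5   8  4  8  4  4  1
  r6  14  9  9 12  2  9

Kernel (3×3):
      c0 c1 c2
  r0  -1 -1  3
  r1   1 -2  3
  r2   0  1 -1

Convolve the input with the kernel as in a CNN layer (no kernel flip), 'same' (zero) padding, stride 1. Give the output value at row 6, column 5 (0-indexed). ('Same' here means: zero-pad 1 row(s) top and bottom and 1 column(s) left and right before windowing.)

The receptive field on the zero-padded input at this output position is [4 1 0 / 2 9 0 / 0 0 0]. Elementwise product with the kernel and sum: 4·-1 + 1·-1 + 0·3 + 2·1 + 9·-2 + 0·3 + 0·1 + 0·-1.

-21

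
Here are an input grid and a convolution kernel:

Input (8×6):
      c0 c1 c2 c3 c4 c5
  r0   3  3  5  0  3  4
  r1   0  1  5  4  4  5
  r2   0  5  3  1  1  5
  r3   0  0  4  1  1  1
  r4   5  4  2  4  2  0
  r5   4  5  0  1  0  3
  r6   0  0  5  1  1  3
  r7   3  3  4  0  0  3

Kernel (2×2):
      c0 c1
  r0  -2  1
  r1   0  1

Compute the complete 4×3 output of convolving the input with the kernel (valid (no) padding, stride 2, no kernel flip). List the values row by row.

-2 -6 3
5 -4 4
-1 1 -1
3 -9 4

Output[0,0]: The receptive field on the input at this output position is [3 3 / 0 1]. Elementwise product with the kernel and sum: 3·-2 + 3·1 + 1·1.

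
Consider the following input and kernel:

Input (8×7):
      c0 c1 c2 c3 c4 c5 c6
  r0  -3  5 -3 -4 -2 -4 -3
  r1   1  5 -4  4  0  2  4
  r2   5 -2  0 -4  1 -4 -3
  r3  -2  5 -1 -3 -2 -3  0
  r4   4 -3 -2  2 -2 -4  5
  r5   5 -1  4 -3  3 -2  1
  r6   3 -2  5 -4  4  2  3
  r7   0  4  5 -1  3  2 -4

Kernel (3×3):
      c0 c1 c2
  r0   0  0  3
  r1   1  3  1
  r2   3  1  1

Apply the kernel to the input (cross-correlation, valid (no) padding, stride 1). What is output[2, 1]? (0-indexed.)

-22

The receptive field on the input at this output position is [-2 0 -4 / 5 -1 -3 / -3 -2 2]. Elementwise product with the kernel and sum: -4·3 + 5·1 + -1·3 + -3·1 + -3·3 + -2·1 + 2·1.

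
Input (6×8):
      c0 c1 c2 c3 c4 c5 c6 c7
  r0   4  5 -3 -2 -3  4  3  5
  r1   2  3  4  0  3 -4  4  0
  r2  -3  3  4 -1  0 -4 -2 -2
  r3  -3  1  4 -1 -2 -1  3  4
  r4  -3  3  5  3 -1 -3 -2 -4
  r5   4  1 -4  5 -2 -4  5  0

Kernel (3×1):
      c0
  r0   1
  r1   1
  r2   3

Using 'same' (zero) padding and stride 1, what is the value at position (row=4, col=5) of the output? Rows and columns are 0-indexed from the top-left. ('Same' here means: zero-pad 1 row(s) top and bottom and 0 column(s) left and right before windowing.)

The receptive field on the zero-padded input at this output position is [-1 / -3 / -4]. Elementwise product with the kernel and sum: -1·1 + -3·1 + -4·3.

-16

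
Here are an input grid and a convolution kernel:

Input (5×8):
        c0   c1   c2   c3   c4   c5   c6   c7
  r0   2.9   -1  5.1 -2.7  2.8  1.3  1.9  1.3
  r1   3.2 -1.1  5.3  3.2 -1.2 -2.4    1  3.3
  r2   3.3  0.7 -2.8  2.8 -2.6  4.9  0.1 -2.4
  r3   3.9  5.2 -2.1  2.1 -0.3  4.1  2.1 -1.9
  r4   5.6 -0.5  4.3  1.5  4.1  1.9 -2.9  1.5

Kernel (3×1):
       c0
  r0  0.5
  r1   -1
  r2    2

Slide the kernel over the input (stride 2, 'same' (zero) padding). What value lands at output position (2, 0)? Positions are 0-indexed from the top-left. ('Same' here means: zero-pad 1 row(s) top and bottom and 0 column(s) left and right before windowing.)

The receptive field on the zero-padded input at this output position is [3.9 / 5.6 / 0]. Elementwise product with the kernel and sum: 3.9·0.5 + 5.6·-1 + 0·2.

-3.65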